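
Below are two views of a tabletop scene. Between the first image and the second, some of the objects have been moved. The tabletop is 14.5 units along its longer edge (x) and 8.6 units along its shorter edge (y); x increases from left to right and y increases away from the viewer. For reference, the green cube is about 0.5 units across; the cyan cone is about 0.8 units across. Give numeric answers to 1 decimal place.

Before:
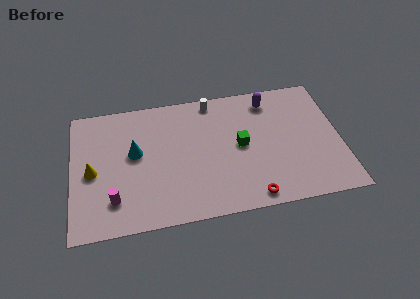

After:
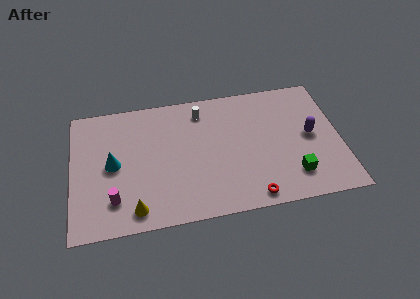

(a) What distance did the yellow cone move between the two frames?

3.6

The yellow cone moved from about (1.1, 4.0) to (3.3, 1.2), a distance of √(2.2² + 2.8²) ≈ 3.6.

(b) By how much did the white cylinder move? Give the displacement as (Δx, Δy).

(-0.6, -0.6)

From the two frames, the white cylinder sits at roughly (7.7, 7.7) before and (7.1, 7.1) after.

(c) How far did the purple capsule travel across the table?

3.5

The purple capsule moved from about (10.8, 7.2) to (12.9, 4.4), a distance of √(2.1² + 2.8²) ≈ 3.5.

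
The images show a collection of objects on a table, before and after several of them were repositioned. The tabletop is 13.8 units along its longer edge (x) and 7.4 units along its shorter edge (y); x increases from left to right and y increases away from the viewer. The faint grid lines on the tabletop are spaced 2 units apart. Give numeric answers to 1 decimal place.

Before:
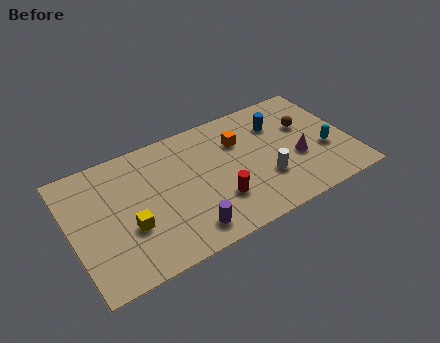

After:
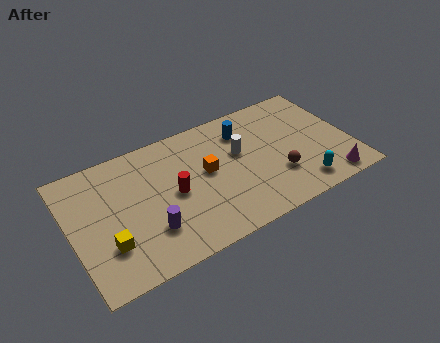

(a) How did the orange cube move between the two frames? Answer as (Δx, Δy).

(-1.8, -1.1)

The orange cube started near (8.5, 5.2) and ended near (6.7, 4.1).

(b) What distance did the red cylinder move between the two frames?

2.4

The red cylinder was near (7.0, 2.2) before and (5.0, 3.6) after, so it travelled √(2.0² + 1.4²) ≈ 2.4 units.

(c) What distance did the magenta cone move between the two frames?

2.4

The magenta cone was near (11.1, 2.9) before and (12.4, 0.9) after, so it travelled √(1.3² + 2.0²) ≈ 2.4 units.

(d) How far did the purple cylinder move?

1.9

The purple cylinder moved from about (5.3, 1.2) to (3.6, 2.1), a distance of √(1.7² + 0.9²) ≈ 1.9.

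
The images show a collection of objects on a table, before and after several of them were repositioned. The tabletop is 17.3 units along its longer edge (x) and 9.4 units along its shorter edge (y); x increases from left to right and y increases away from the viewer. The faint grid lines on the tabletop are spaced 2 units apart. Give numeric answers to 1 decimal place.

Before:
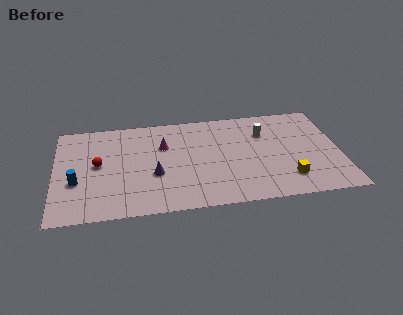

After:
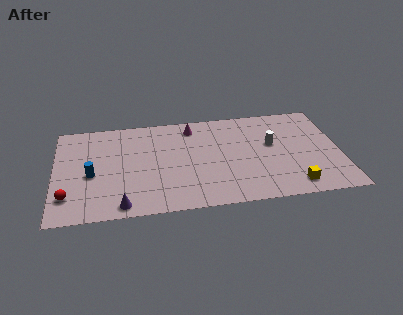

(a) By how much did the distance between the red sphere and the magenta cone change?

+5.3

They were about 4.2 units apart before and 9.5 after — 5.3 units further apart.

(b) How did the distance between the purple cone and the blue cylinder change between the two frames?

-1.1

The distance was about 4.7 in the first image and 3.6 in the second, so they moved 1.1 units closer together.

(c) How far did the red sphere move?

3.3

The red sphere moved from about (2.6, 5.0) to (0.8, 2.2), a distance of √(1.8² + 2.8²) ≈ 3.3.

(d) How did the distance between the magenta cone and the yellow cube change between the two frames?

+0.3

Before: roughly 8.5 units apart; after: 8.8. That's 0.3 units further apart.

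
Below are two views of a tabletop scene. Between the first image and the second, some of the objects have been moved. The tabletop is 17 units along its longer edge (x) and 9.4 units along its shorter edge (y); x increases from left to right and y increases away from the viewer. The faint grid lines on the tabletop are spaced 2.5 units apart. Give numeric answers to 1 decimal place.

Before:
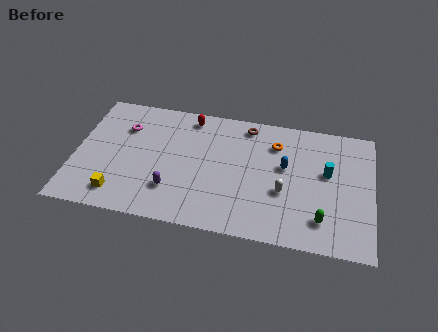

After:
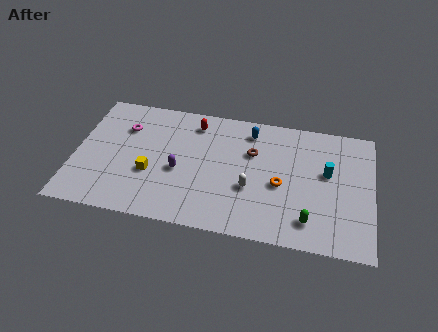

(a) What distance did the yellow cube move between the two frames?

2.5

The yellow cube was near (2.7, 1.6) before and (4.4, 3.5) after, so it travelled √(1.7² + 1.9²) ≈ 2.5 units.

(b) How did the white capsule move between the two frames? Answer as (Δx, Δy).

(-1.9, -0.1)

The white capsule was at about (12.0, 3.6) and moved to about (10.1, 3.5).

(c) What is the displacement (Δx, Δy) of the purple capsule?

(0.3, 1.5)

The purple capsule was at about (5.7, 2.5) and moved to about (6.0, 4.0).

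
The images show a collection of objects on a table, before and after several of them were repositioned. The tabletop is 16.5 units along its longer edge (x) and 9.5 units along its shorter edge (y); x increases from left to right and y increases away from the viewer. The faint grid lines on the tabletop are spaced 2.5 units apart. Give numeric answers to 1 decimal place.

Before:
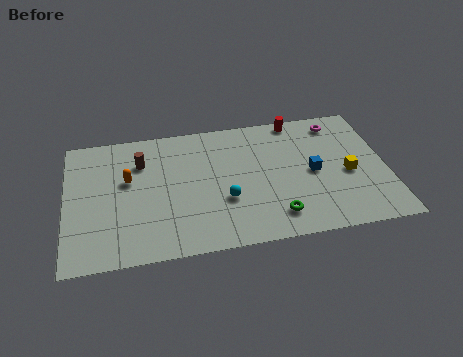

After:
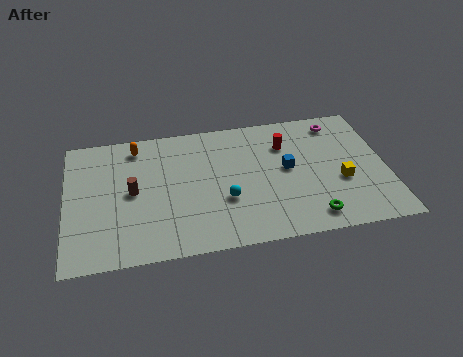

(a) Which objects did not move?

the cyan sphere and the magenta torus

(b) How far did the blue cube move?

1.4

From (12.7, 4.6) to (11.4, 5.1), the blue cube covered √(1.3² + 0.5²) ≈ 1.4 units.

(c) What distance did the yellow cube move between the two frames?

0.6

The yellow cube was near (14.5, 4.2) before and (14.1, 3.7) after, so it travelled √(0.4² + 0.5²) ≈ 0.6 units.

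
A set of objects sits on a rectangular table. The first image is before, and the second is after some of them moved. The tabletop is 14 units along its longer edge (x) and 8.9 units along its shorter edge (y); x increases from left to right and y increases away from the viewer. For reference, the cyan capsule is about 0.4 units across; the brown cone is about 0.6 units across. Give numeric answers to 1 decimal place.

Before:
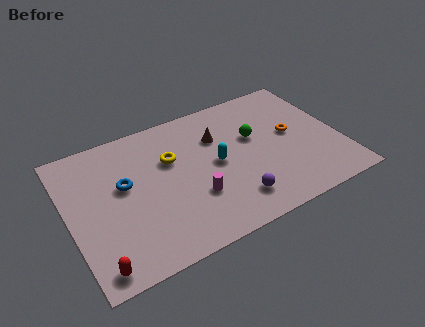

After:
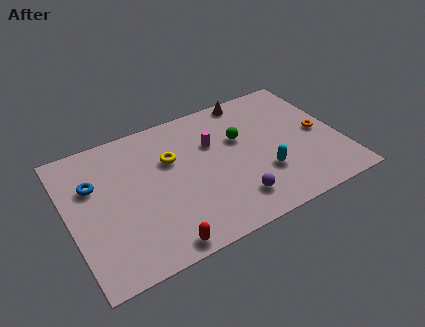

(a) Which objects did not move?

the yellow torus and the purple sphere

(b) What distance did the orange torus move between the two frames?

1.5

The orange torus moved from about (11.6, 4.8) to (13.0, 4.3), a distance of √(1.4² + 0.5²) ≈ 1.5.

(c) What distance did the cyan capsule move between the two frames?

2.8

The cyan capsule moved from about (7.6, 4.5) to (9.8, 2.8), a distance of √(2.2² + 1.7²) ≈ 2.8.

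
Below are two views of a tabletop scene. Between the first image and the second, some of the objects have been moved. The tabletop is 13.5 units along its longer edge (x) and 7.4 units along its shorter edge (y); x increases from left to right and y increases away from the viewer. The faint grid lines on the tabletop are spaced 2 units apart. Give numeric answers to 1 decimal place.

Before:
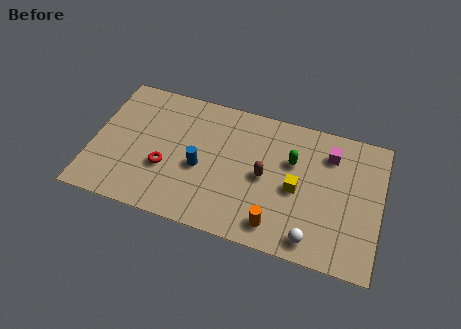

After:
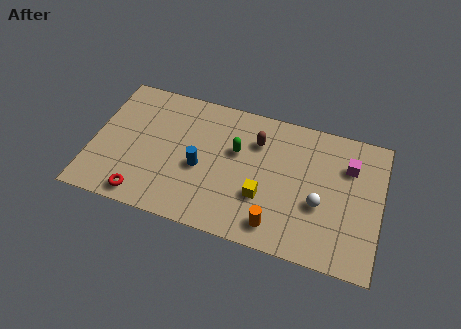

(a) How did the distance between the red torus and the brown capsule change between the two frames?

+2.0

The distance was about 4.7 in the first image and 6.7 in the second, so they moved 2.0 units further apart.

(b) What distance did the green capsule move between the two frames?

2.6

From (9.3, 4.8) to (6.7, 4.6), the green capsule covered √(2.6² + 0.2²) ≈ 2.6 units.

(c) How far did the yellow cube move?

1.7

From (9.6, 3.4) to (8.1, 2.5), the yellow cube covered √(1.5² + 0.9²) ≈ 1.7 units.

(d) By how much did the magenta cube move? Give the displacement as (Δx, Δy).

(0.9, -0.4)

The magenta cube was at about (11.0, 5.7) and moved to about (11.9, 5.3).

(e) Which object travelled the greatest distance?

the green capsule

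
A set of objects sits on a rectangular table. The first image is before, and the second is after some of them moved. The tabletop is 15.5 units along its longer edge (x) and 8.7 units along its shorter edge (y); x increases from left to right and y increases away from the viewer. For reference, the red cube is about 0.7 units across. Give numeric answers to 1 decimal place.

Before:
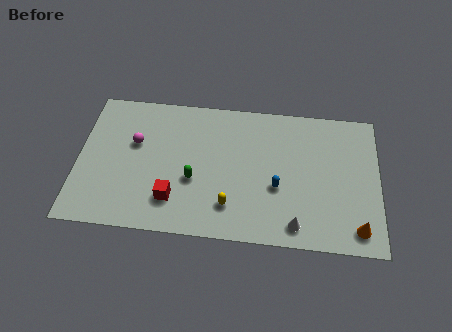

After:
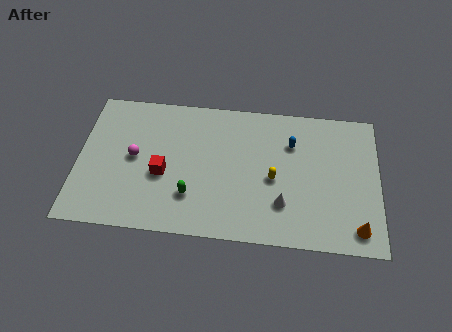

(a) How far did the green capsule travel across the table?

1.0

From (6.0, 3.4) to (5.9, 2.4), the green capsule covered √(0.1² + 1.0²) ≈ 1.0 units.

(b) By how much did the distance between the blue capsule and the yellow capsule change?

-0.3

They were about 2.8 units apart before and 2.5 after — 0.3 units closer together.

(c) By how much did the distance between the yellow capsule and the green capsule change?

+2.1

They were about 2.4 units apart before and 4.5 after — 2.1 units further apart.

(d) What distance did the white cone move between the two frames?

1.4

From (11.3, 1.2) to (10.6, 2.4), the white cone covered √(0.7² + 1.2²) ≈ 1.4 units.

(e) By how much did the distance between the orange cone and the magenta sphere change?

-0.3

The distance was about 12.2 in the first image and 11.9 in the second, so they moved 0.3 units closer together.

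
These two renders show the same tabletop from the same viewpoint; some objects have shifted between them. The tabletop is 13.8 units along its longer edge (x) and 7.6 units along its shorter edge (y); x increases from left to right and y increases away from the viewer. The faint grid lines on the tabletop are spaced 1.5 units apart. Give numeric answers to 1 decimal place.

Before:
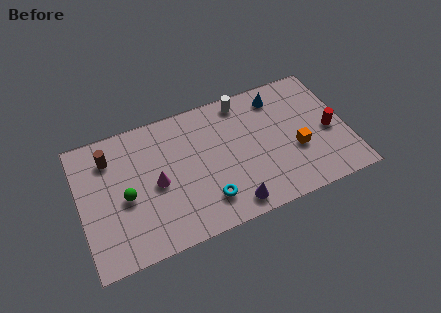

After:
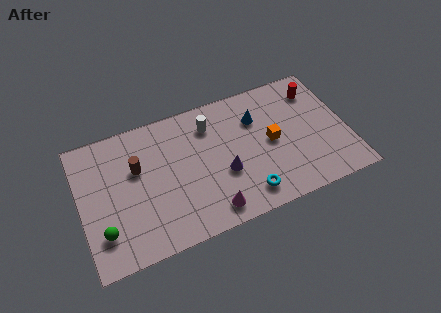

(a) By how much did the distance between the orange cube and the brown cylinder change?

-2.9

The distance was about 9.9 in the first image and 7.0 in the second, so they moved 2.9 units closer together.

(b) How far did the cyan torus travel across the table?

2.0

The cyan torus was near (6.3, 1.7) before and (8.3, 1.3) after, so it travelled √(2.0² + 0.4²) ≈ 2.0 units.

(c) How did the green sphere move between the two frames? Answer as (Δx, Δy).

(-1.3, -1.5)

From the two frames, the green sphere sits at roughly (2.3, 3.4) before and (1.0, 1.9) after.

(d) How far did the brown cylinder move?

1.7

The brown cylinder moved from about (1.7, 5.9) to (3.0, 4.8), a distance of √(1.3² + 1.1²) ≈ 1.7.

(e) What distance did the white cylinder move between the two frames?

2.0

The white cylinder moved from about (8.7, 6.7) to (6.9, 5.9), a distance of √(1.8² + 0.8²) ≈ 2.0.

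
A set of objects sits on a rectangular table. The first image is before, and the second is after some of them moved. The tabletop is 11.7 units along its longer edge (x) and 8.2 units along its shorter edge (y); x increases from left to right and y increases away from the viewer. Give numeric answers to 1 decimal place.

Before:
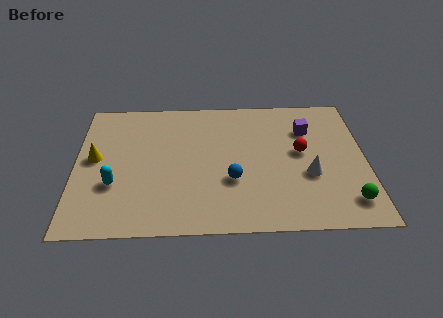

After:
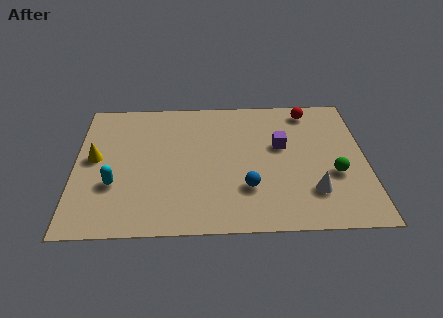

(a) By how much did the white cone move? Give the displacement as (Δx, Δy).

(0.1, -1.0)

From the two frames, the white cone sits at roughly (9.4, 3.1) before and (9.5, 2.1) after.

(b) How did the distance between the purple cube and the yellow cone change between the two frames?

-1.2

They were about 8.7 units apart before and 7.5 after — 1.2 units closer together.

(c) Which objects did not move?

the yellow cone and the cyan capsule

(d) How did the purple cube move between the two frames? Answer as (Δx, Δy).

(-1.1, -1.0)

The purple cube started near (9.4, 5.9) and ended near (8.3, 4.9).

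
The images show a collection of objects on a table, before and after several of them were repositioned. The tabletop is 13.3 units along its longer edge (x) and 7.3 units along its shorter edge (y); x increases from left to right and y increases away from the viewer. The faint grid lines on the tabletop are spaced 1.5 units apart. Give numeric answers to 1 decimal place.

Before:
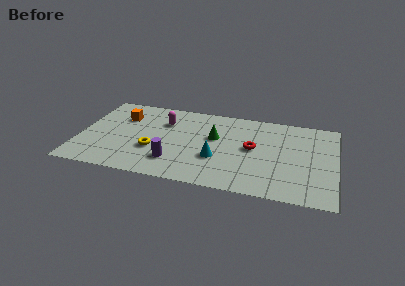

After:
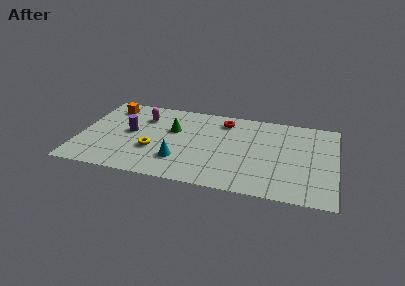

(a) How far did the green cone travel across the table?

2.2

The green cone was near (7.0, 4.4) before and (4.8, 4.6) after, so it travelled √(2.2² + 0.2²) ≈ 2.2 units.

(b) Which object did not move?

the yellow torus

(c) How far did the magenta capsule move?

1.1

The magenta capsule moved from about (4.3, 5.2) to (3.2, 5.4), a distance of √(1.1² + 0.2²) ≈ 1.1.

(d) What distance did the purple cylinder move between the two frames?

3.2

From (5.0, 1.8) to (2.6, 3.9), the purple cylinder covered √(2.4² + 2.1²) ≈ 3.2 units.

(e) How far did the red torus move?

2.6

The red torus moved from about (9.0, 3.9) to (7.4, 6.0), a distance of √(1.6² + 2.1²) ≈ 2.6.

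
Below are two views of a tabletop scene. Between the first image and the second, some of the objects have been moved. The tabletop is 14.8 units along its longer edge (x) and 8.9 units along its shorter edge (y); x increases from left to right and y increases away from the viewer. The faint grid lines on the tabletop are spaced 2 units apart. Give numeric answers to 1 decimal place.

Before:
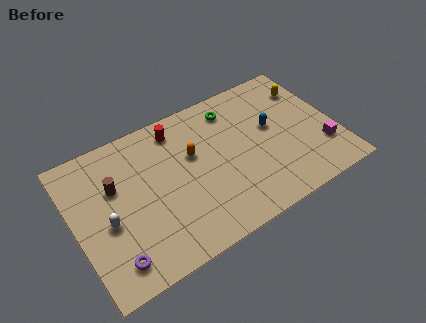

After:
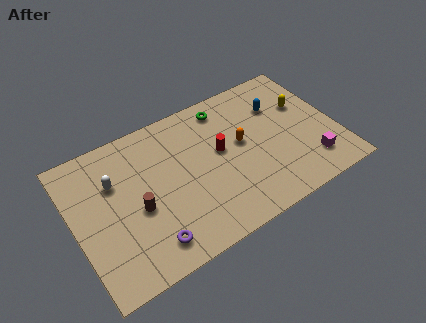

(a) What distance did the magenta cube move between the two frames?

1.0

From (13.8, 2.5) to (13.0, 1.9), the magenta cube covered √(0.8² + 0.6²) ≈ 1.0 units.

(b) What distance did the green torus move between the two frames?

0.5

The green torus was near (9.4, 7.3) before and (9.0, 7.6) after, so it travelled √(0.4² + 0.3²) ≈ 0.5 units.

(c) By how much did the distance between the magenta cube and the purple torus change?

-2.8

Before: roughly 12.1 units apart; after: 9.3. That's 2.8 units closer together.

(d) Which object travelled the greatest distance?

the red cylinder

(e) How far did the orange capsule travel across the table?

2.8

The orange capsule was near (6.8, 5.5) before and (9.5, 4.9) after, so it travelled √(2.7² + 0.6²) ≈ 2.8 units.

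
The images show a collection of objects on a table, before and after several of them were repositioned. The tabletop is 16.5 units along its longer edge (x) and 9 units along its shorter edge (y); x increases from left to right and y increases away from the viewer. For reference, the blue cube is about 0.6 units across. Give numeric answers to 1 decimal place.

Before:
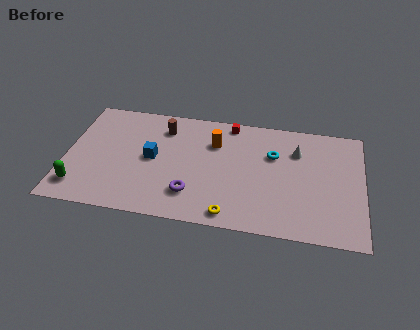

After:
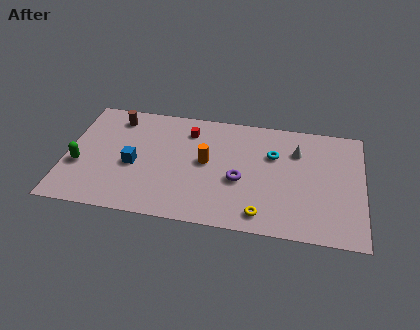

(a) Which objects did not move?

the cyan torus and the white cone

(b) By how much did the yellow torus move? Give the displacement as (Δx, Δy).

(1.7, 0.3)

The yellow torus started near (9.3, 1.0) and ended near (11.0, 1.3).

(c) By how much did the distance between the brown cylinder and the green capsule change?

-2.5

The distance was about 7.0 in the first image and 4.5 in the second, so they moved 2.5 units closer together.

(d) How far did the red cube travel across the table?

2.5

From (9.0, 8.1) to (6.7, 7.1), the red cube covered √(2.3² + 1.0²) ≈ 2.5 units.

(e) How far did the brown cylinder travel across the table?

2.7

From (5.3, 7.1) to (2.6, 7.5), the brown cylinder covered √(2.7² + 0.4²) ≈ 2.7 units.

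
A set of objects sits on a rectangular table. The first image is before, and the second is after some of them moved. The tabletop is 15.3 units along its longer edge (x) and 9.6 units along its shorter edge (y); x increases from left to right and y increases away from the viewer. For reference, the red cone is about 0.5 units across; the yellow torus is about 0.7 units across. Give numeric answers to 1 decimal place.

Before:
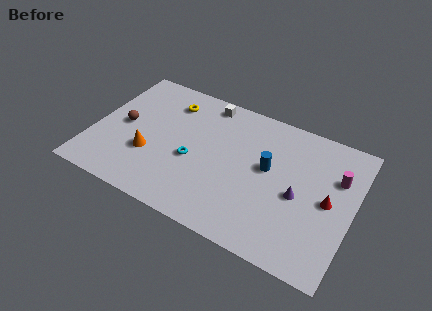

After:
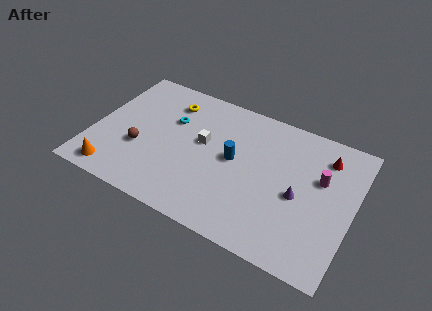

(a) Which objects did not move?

the purple cone and the yellow torus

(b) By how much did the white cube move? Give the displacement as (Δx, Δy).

(0.2, -3.0)

The white cube was at about (6.2, 8.5) and moved to about (6.4, 5.5).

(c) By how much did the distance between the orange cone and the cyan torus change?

+3.2

The distance was about 2.6 in the first image and 5.8 in the second, so they moved 3.2 units further apart.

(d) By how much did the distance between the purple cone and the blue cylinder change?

+1.8

They were about 2.2 units apart before and 4.0 after — 1.8 units further apart.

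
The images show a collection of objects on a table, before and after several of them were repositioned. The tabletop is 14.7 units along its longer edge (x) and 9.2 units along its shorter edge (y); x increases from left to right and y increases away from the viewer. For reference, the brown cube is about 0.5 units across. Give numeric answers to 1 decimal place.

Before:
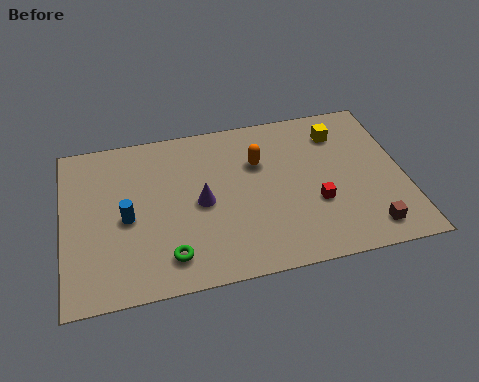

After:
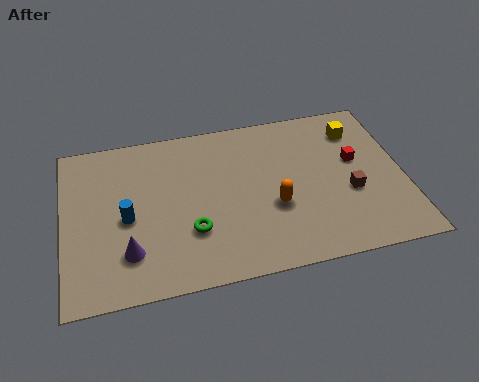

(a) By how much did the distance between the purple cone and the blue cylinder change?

-1.3

Before: roughly 3.2 units apart; after: 1.9. That's 1.3 units closer together.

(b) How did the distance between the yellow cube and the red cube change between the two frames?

-2.3

Before: roughly 4.1 units apart; after: 1.8. That's 2.3 units closer together.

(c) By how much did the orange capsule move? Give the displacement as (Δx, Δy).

(0.5, -2.7)

The orange capsule was at about (8.5, 6.2) and moved to about (9.0, 3.5).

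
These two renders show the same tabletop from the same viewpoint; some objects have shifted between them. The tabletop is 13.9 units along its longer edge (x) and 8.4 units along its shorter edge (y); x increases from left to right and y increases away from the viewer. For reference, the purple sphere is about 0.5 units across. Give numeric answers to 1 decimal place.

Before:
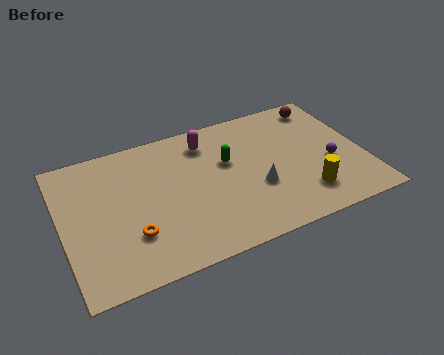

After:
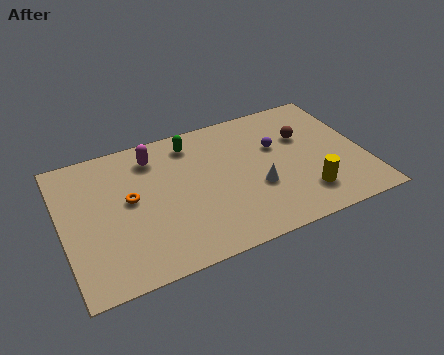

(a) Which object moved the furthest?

the purple sphere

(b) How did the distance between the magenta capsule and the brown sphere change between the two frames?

+1.4

They were about 5.6 units apart before and 7.0 after — 1.4 units further apart.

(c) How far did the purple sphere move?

3.0

From (12.3, 3.4) to (10.0, 5.3), the purple sphere covered √(2.3² + 1.9²) ≈ 3.0 units.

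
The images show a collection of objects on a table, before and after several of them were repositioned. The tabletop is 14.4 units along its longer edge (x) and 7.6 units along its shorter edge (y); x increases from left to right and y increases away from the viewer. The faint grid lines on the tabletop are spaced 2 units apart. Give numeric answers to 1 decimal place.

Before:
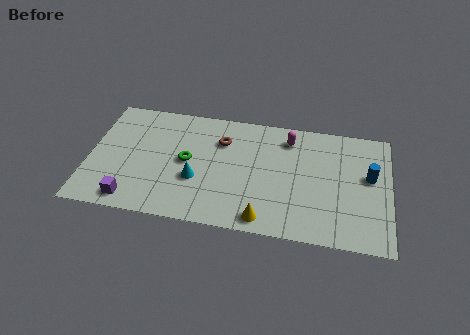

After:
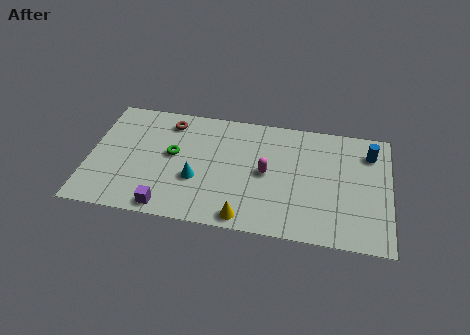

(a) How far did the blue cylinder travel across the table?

1.5

The blue cylinder was near (13.4, 4.4) before and (13.4, 5.9) after, so it travelled √(0.0² + 1.5²) ≈ 1.5 units.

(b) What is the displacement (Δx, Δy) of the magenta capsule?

(-1.0, -2.4)

From the two frames, the magenta capsule sits at roughly (9.5, 6.2) before and (8.5, 3.8) after.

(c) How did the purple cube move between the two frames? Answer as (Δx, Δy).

(1.7, -0.2)

The purple cube was at about (2.2, 1.0) and moved to about (3.9, 0.8).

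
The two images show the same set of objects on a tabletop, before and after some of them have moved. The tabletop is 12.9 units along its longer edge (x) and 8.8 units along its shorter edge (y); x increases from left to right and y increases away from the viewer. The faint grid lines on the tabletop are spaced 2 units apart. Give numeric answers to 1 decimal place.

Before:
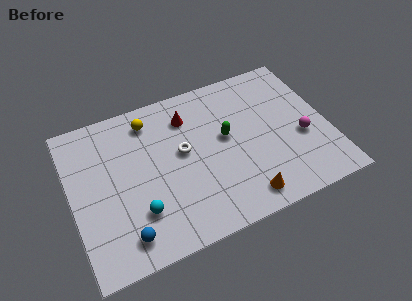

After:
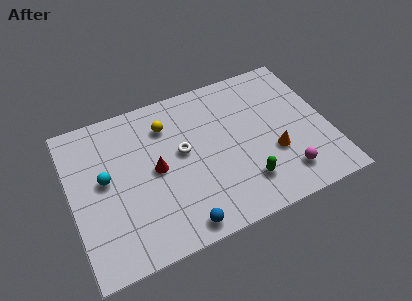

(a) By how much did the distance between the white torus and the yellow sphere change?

-0.9

They were about 2.8 units apart before and 1.9 after — 0.9 units closer together.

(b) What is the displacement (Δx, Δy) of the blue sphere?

(2.7, -0.5)

The blue sphere started near (2.3, 1.4) and ended near (5.0, 0.9).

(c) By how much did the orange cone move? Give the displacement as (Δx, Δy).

(1.8, 1.9)

From the two frames, the orange cone sits at roughly (8.2, 1.2) before and (10.0, 3.1) after.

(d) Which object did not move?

the white torus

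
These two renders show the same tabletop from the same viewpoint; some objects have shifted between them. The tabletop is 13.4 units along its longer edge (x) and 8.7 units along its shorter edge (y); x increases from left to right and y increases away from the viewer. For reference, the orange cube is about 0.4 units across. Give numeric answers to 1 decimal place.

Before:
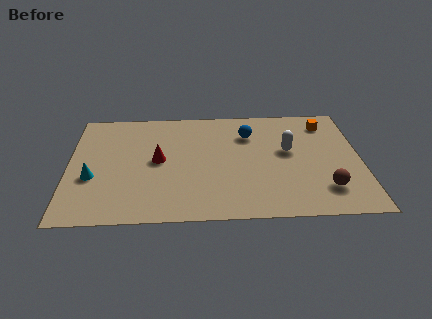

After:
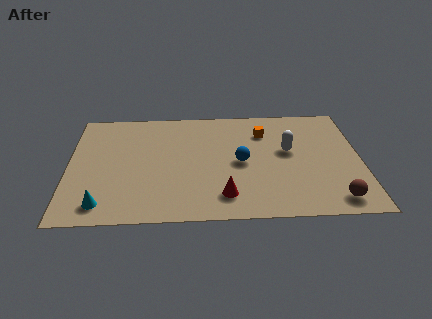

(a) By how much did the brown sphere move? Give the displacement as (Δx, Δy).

(0.4, -0.8)

The brown sphere was at about (11.7, 2.0) and moved to about (12.1, 1.2).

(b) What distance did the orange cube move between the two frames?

3.0

From (11.9, 7.1) to (9.0, 6.5), the orange cube covered √(2.9² + 0.6²) ≈ 3.0 units.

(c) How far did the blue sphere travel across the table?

2.2

The blue sphere moved from about (8.3, 6.4) to (7.9, 4.2), a distance of √(0.4² + 2.2²) ≈ 2.2.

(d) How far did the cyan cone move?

2.1

The cyan cone moved from about (1.1, 3.3) to (1.6, 1.3), a distance of √(0.5² + 2.0²) ≈ 2.1.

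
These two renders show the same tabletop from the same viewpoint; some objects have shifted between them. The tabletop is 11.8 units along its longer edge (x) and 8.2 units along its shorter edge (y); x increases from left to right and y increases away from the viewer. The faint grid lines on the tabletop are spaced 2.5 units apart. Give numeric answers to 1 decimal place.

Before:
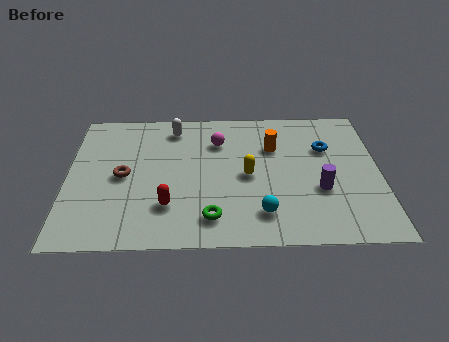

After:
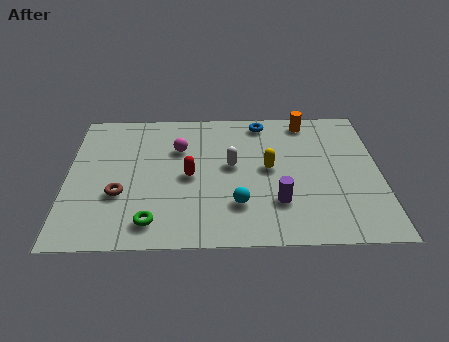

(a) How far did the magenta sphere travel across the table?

1.6

The magenta sphere moved from about (5.7, 6.0) to (4.2, 5.6), a distance of √(1.5² + 0.4²) ≈ 1.6.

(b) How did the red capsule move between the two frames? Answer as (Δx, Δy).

(0.8, 1.7)

The red capsule started near (3.8, 2.2) and ended near (4.6, 3.9).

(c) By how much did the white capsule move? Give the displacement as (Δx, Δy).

(2.2, -2.4)

The white capsule was at about (4.0, 6.9) and moved to about (6.2, 4.5).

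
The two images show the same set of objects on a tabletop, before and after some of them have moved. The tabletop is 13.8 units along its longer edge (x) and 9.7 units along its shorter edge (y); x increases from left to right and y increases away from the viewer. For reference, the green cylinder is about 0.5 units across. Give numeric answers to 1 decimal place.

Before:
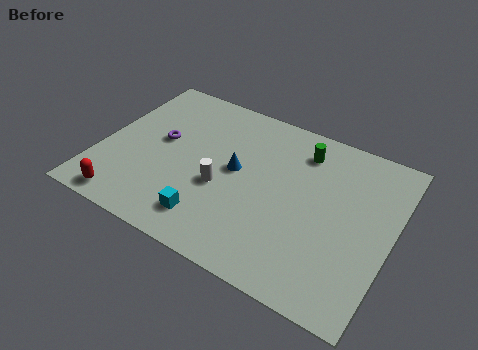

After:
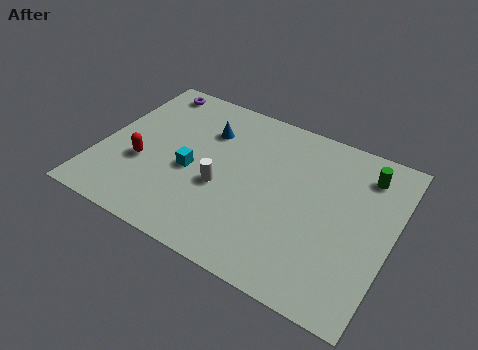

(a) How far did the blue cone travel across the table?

2.5

The blue cone moved from about (6.4, 5.2) to (4.7, 7.0), a distance of √(1.7² + 1.8²) ≈ 2.5.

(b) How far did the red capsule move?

2.6

The red capsule was near (1.8, 1.0) before and (2.1, 3.6) after, so it travelled √(0.3² + 2.6²) ≈ 2.6 units.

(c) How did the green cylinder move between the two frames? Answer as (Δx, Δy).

(3.0, 0.0)

The green cylinder started near (9.2, 7.8) and ended near (12.2, 7.8).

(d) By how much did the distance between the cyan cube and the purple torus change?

+0.5

The distance was about 4.7 in the first image and 5.2 in the second, so they moved 0.5 units further apart.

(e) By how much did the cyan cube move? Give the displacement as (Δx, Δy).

(-1.3, 2.4)

From the two frames, the cyan cube sits at roughly (5.7, 1.8) before and (4.4, 4.2) after.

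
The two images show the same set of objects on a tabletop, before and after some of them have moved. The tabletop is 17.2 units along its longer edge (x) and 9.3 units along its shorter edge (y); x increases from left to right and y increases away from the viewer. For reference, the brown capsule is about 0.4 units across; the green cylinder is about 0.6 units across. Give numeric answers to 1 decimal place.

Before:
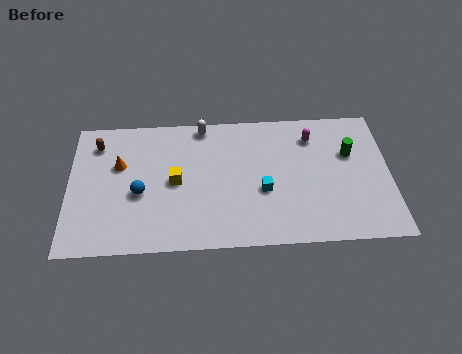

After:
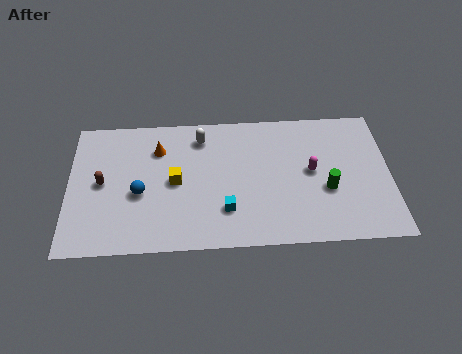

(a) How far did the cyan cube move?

2.3

From (10.4, 3.7) to (8.4, 2.5), the cyan cube covered √(2.0² + 1.2²) ≈ 2.3 units.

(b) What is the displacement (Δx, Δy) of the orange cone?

(2.1, 1.0)

The orange cone started near (2.7, 5.9) and ended near (4.8, 6.9).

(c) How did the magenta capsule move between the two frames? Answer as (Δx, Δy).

(-0.1, -2.4)

From the two frames, the magenta capsule sits at roughly (13.1, 7.3) before and (13.0, 4.9) after.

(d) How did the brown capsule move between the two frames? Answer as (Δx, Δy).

(0.3, -2.7)

The brown capsule was at about (1.5, 7.4) and moved to about (1.8, 4.7).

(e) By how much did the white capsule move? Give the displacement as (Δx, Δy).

(-0.1, -0.8)

The white capsule was at about (7.2, 8.4) and moved to about (7.1, 7.6).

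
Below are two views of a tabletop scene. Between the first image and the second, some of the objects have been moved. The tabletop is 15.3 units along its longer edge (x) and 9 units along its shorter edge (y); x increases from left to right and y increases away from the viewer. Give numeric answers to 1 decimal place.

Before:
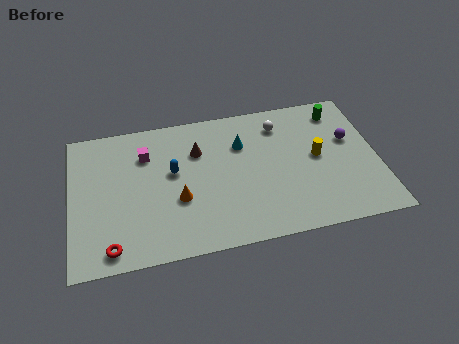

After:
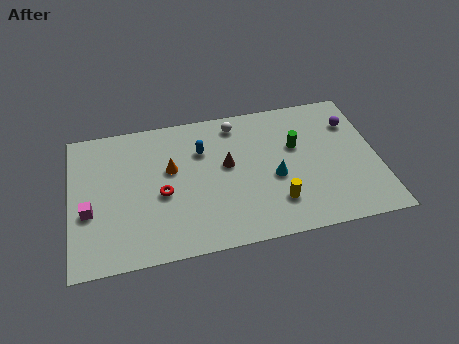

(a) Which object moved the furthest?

the magenta cube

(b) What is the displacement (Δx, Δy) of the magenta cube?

(-2.9, -3.1)

The magenta cube was at about (3.8, 6.6) and moved to about (0.9, 3.5).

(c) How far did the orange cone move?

2.0

From (5.3, 3.4) to (5.0, 5.4), the orange cone covered √(0.3² + 2.0²) ≈ 2.0 units.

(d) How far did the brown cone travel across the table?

1.8

The brown cone was near (6.4, 6.3) before and (7.8, 5.1) after, so it travelled √(1.4² + 1.2²) ≈ 1.8 units.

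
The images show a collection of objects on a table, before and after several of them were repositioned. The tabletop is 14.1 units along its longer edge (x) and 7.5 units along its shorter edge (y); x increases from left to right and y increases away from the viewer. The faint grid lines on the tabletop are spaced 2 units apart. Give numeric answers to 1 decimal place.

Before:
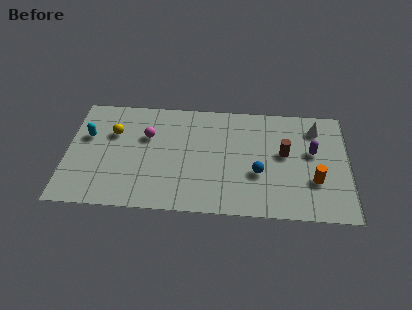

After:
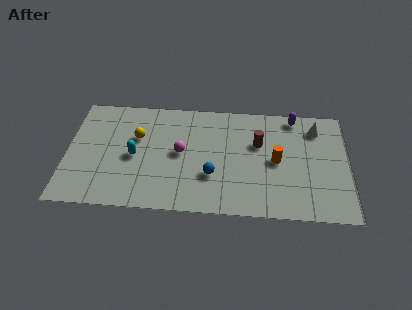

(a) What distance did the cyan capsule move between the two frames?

2.7

The cyan capsule was near (1.0, 4.7) before and (3.4, 3.5) after, so it travelled √(2.4² + 1.2²) ≈ 2.7 units.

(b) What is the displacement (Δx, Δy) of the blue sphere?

(-2.3, -0.3)

The blue sphere started near (9.6, 2.8) and ended near (7.3, 2.5).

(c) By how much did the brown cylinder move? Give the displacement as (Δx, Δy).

(-1.3, 0.6)

The brown cylinder was at about (10.9, 4.2) and moved to about (9.6, 4.8).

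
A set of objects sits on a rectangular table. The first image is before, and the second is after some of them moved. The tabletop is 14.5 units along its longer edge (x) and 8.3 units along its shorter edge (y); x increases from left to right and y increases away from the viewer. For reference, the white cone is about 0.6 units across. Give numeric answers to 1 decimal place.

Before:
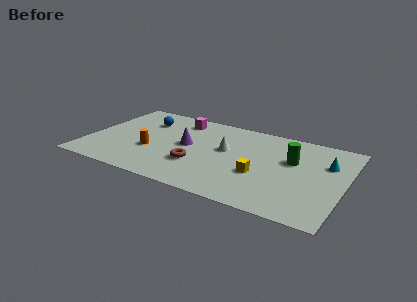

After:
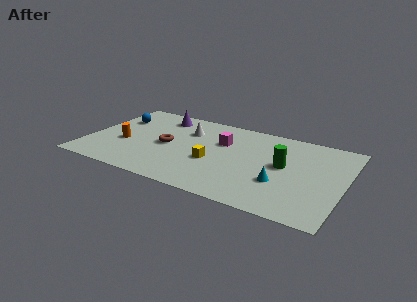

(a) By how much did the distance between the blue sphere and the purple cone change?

-0.6

Before: roughly 3.2 units apart; after: 2.6. That's 0.6 units closer together.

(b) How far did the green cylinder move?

0.8

The green cylinder moved from about (11.5, 5.2) to (11.1, 4.5), a distance of √(0.4² + 0.7²) ≈ 0.8.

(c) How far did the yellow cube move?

2.7

The yellow cube was near (9.9, 3.1) before and (7.2, 3.3) after, so it travelled √(2.7² + 0.2²) ≈ 2.7 units.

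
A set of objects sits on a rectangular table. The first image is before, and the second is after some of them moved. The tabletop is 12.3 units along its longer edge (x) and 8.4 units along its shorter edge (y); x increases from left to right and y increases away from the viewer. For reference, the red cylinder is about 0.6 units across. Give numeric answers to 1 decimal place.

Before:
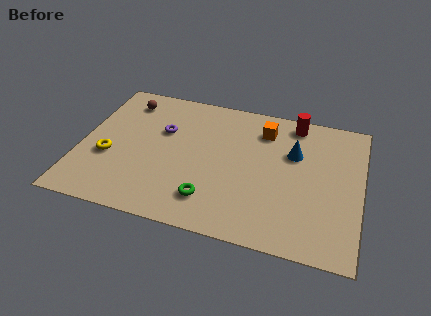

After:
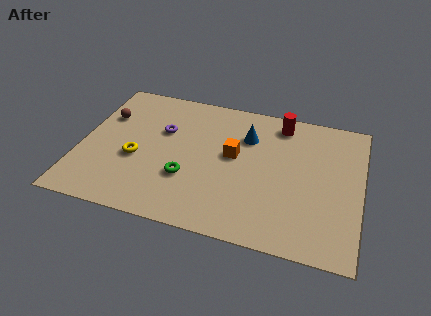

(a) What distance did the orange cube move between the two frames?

2.2

The orange cube moved from about (7.9, 6.6) to (6.7, 4.7), a distance of √(1.2² + 1.9²) ≈ 2.2.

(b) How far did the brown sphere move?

1.4

From (1.7, 6.9) to (0.9, 5.7), the brown sphere covered √(0.8² + 1.2²) ≈ 1.4 units.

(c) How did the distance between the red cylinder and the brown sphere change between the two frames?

+0.3

Before: roughly 7.5 units apart; after: 7.8. That's 0.3 units further apart.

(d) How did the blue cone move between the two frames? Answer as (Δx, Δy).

(-2.1, 0.5)

The blue cone started near (9.3, 5.5) and ended near (7.2, 6.0).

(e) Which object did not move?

the purple torus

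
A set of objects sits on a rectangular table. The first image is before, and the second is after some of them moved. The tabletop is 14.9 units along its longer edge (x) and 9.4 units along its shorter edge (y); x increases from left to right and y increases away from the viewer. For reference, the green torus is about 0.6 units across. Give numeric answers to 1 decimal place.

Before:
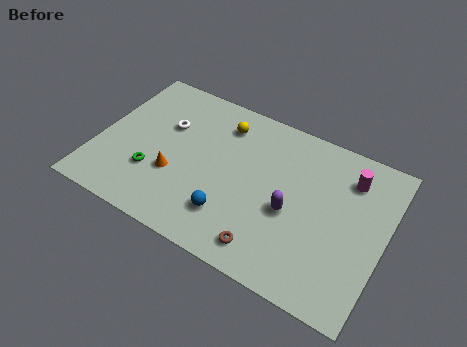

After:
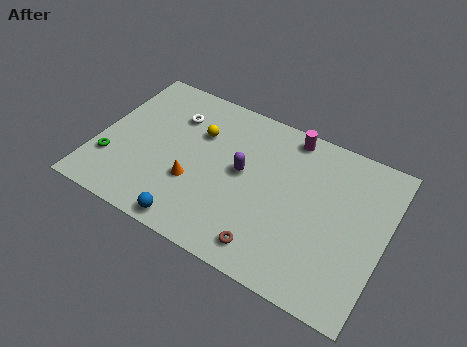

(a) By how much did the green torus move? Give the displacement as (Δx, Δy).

(-2.2, -0.2)

The green torus was at about (3.1, 2.9) and moved to about (0.9, 2.7).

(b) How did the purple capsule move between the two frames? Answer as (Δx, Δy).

(-2.7, 1.1)

The purple capsule started near (10.2, 4.0) and ended near (7.5, 5.1).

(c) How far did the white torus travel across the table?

0.9

The white torus moved from about (3.3, 6.1) to (3.6, 6.9), a distance of √(0.3² + 0.8²) ≈ 0.9.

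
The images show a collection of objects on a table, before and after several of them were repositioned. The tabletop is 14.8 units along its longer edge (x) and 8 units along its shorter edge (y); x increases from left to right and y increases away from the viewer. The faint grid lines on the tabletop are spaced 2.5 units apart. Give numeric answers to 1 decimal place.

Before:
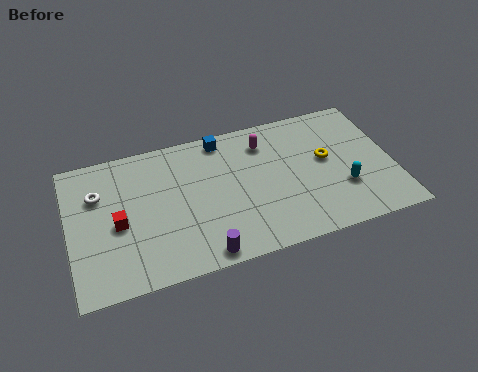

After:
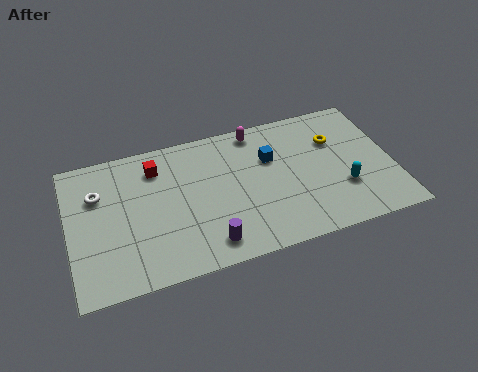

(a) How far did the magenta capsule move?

0.9

From (9.1, 6.3) to (8.8, 7.1), the magenta capsule covered √(0.3² + 0.8²) ≈ 0.9 units.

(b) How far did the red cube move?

3.3

The red cube was near (2.2, 3.6) before and (4.1, 6.3) after, so it travelled √(1.9² + 2.7²) ≈ 3.3 units.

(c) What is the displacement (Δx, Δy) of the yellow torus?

(0.5, 1.0)

The yellow torus started near (11.8, 4.5) and ended near (12.3, 5.5).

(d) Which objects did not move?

the cyan capsule and the white torus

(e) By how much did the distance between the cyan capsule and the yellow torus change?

+0.9

They were about 2.0 units apart before and 2.9 after — 0.9 units further apart.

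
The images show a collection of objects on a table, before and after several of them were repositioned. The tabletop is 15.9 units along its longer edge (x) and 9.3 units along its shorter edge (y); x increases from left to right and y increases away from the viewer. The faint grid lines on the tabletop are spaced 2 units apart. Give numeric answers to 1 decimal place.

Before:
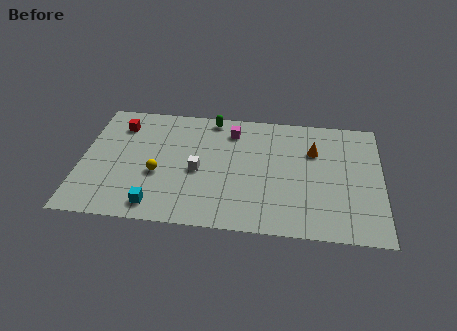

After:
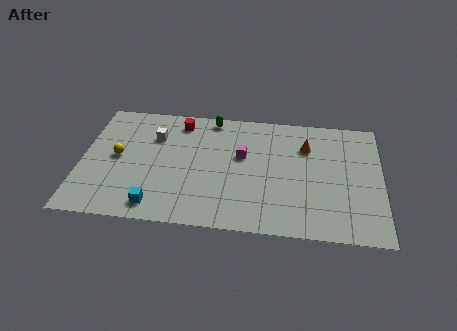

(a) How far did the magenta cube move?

2.0

From (7.9, 7.5) to (8.5, 5.6), the magenta cube covered √(0.6² + 1.9²) ≈ 2.0 units.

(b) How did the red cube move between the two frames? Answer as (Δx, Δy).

(3.2, 0.6)

From the two frames, the red cube sits at roughly (1.9, 7.3) before and (5.1, 7.9) after.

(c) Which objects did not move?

the green capsule and the cyan cube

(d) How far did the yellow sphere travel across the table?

2.5

The yellow sphere moved from about (4.1, 3.7) to (1.9, 4.8), a distance of √(2.2² + 1.1²) ≈ 2.5.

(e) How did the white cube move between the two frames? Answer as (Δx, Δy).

(-2.4, 2.4)

The white cube started near (6.2, 4.2) and ended near (3.8, 6.6).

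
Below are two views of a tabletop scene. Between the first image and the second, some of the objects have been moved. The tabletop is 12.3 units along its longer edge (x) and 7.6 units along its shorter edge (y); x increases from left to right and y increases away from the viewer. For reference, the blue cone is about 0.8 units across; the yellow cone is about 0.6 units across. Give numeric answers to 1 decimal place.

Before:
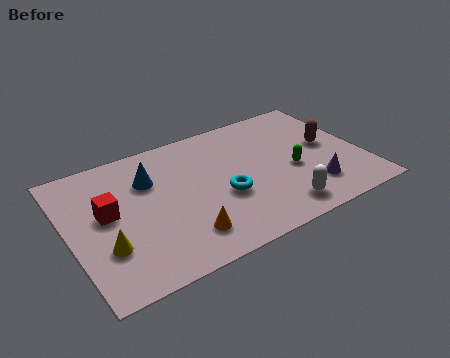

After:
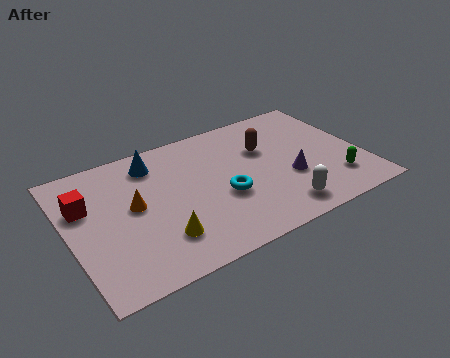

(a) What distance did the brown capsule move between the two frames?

2.8

The brown capsule was near (11.0, 4.1) before and (8.4, 5.0) after, so it travelled √(2.6² + 0.9²) ≈ 2.8 units.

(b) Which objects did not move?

the white capsule and the cyan torus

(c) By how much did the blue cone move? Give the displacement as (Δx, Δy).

(0.3, 0.9)

From the two frames, the blue cone sits at roughly (3.5, 5.3) before and (3.8, 6.2) after.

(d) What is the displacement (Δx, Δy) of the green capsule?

(1.6, -1.4)

From the two frames, the green capsule sits at roughly (9.3, 3.2) before and (10.9, 1.8) after.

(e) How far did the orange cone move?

3.0

The orange cone was near (4.4, 1.6) before and (2.7, 4.1) after, so it travelled √(1.7² + 2.5²) ≈ 3.0 units.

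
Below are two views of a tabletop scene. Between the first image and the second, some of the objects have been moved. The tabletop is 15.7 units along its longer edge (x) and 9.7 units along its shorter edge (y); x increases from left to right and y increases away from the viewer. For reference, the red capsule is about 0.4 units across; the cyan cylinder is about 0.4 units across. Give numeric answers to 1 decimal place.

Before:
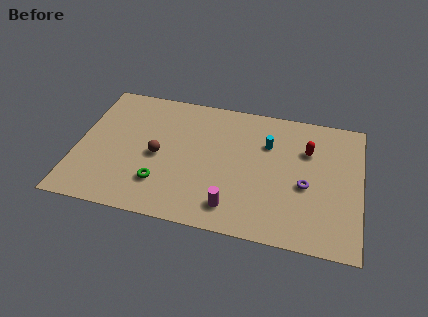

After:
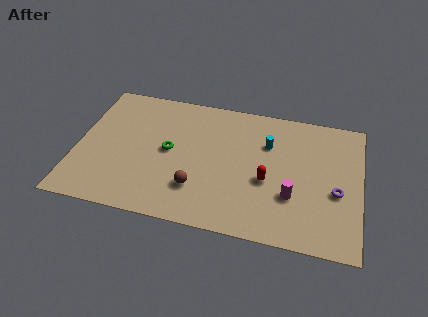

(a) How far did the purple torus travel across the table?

1.7

The purple torus moved from about (12.7, 4.1) to (14.4, 4.0), a distance of √(1.7² + 0.1²) ≈ 1.7.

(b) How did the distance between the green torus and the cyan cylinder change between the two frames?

-1.4

Before: roughly 7.1 units apart; after: 5.7. That's 1.4 units closer together.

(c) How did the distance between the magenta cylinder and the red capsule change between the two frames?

-4.7

They were about 6.3 units apart before and 1.6 after — 4.7 units closer together.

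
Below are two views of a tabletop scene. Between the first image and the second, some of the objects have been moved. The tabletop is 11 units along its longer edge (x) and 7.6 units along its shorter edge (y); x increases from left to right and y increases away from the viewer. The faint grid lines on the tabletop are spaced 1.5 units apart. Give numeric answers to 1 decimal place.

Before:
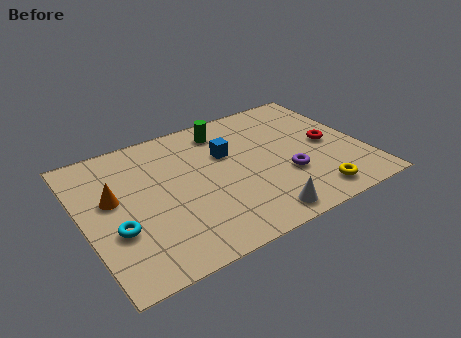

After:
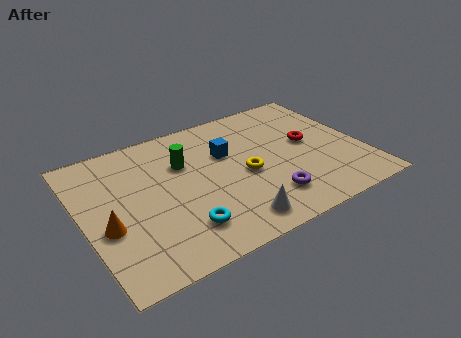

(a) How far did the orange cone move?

1.5

The orange cone moved from about (1.2, 4.4) to (0.8, 3.0), a distance of √(0.4² + 1.4²) ≈ 1.5.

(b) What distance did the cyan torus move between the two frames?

2.6

The cyan torus moved from about (1.1, 2.7) to (3.5, 1.7), a distance of √(2.4² + 1.0²) ≈ 2.6.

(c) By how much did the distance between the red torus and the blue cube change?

-0.8

They were about 4.1 units apart before and 3.3 after — 0.8 units closer together.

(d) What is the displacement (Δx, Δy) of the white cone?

(-1.0, 0.2)

The white cone was at about (6.4, 0.9) and moved to about (5.4, 1.1).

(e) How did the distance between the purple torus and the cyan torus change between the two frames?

-3.3

Before: roughly 6.7 units apart; after: 3.4. That's 3.3 units closer together.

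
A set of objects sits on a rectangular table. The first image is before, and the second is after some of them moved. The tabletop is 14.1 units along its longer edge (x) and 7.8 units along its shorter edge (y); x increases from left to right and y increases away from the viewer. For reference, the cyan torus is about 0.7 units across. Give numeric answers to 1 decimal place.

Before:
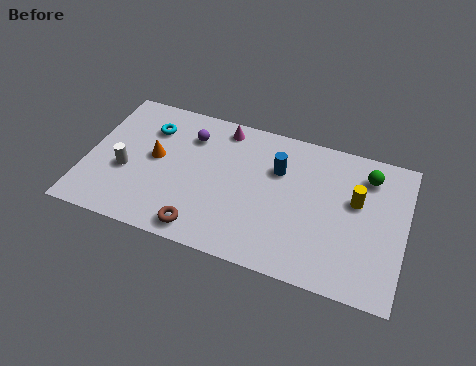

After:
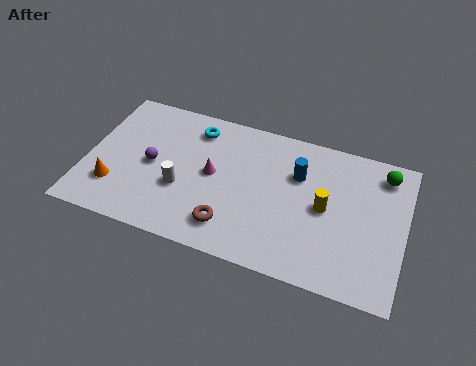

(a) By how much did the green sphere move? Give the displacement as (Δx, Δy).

(0.7, 0.3)

The green sphere started near (12.3, 6.2) and ended near (13.0, 6.5).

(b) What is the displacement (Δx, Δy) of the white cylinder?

(2.5, -0.2)

From the two frames, the white cylinder sits at roughly (1.8, 3.1) before and (4.3, 2.9) after.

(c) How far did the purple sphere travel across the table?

2.6

From (4.4, 5.9) to (2.9, 3.8), the purple sphere covered √(1.5² + 2.1²) ≈ 2.6 units.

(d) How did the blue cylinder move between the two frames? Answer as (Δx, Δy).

(0.9, 0.0)

From the two frames, the blue cylinder sits at roughly (8.4, 5.3) before and (9.3, 5.3) after.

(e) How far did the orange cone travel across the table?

2.6

The orange cone was near (3.0, 4.2) before and (1.4, 2.1) after, so it travelled √(1.6² + 2.1²) ≈ 2.6 units.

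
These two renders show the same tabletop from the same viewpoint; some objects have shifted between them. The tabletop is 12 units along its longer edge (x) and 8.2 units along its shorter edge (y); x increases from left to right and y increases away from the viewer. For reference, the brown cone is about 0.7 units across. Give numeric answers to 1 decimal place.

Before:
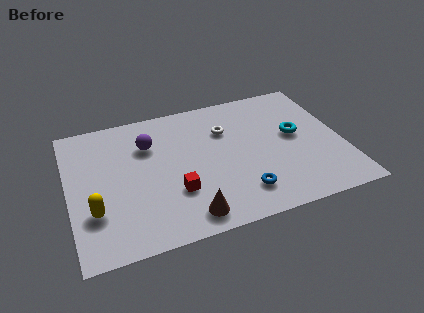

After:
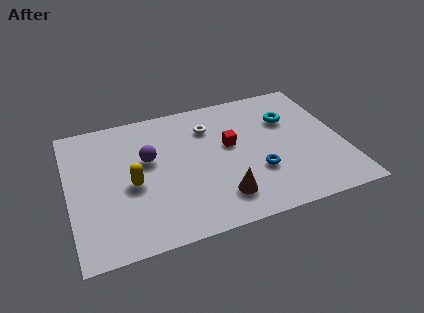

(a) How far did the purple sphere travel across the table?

0.9

The purple sphere moved from about (3.6, 5.8) to (3.5, 4.9), a distance of √(0.1² + 0.9²) ≈ 0.9.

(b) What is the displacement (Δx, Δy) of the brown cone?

(1.5, 0.6)

The brown cone was at about (4.9, 1.1) and moved to about (6.4, 1.7).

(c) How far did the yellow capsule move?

2.0

The yellow capsule was near (1.0, 2.5) before and (2.7, 3.6) after, so it travelled √(1.7² + 1.1²) ≈ 2.0 units.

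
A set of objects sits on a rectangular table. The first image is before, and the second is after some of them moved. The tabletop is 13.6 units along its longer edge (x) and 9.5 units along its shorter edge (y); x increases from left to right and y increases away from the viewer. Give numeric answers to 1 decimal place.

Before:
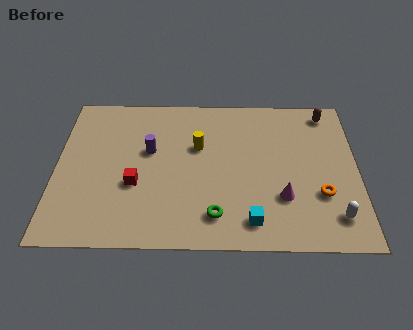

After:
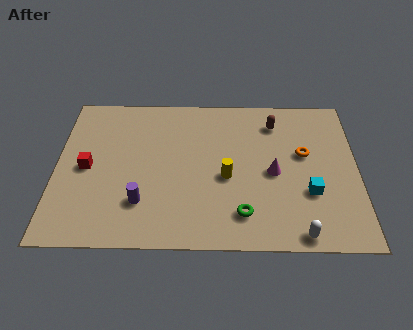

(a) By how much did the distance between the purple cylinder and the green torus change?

-0.4

Before: roughly 4.9 units apart; after: 4.5. That's 0.4 units closer together.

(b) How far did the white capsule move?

1.9

The white capsule moved from about (12.5, 1.8) to (10.9, 0.8), a distance of √(1.6² + 1.0²) ≈ 1.9.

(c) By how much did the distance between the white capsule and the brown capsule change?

+0.4

They were about 6.5 units apart before and 6.9 after — 0.4 units further apart.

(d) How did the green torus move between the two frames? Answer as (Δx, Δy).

(1.2, 0.1)

From the two frames, the green torus sits at roughly (7.2, 1.8) before and (8.4, 1.9) after.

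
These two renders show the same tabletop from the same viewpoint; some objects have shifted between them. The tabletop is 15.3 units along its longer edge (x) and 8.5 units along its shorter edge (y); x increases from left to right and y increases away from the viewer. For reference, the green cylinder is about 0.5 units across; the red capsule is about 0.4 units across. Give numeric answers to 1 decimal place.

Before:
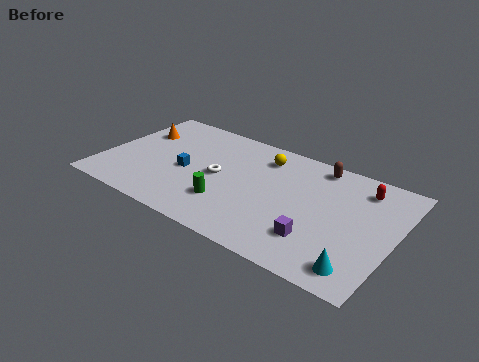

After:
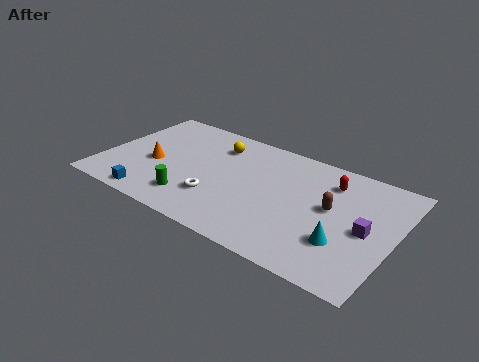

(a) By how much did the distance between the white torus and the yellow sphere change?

+0.9

The distance was about 3.3 in the first image and 4.2 in the second, so they moved 0.9 units further apart.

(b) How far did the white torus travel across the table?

1.7

From (6.1, 4.2) to (6.3, 2.5), the white torus covered √(0.2² + 1.7²) ≈ 1.7 units.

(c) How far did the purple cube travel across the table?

2.9

The purple cube was near (11.6, 2.2) before and (13.9, 4.0) after, so it travelled √(2.3² + 1.8²) ≈ 2.9 units.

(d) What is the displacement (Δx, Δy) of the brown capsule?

(1.1, -2.8)

The brown capsule started near (10.9, 7.5) and ended near (12.0, 4.7).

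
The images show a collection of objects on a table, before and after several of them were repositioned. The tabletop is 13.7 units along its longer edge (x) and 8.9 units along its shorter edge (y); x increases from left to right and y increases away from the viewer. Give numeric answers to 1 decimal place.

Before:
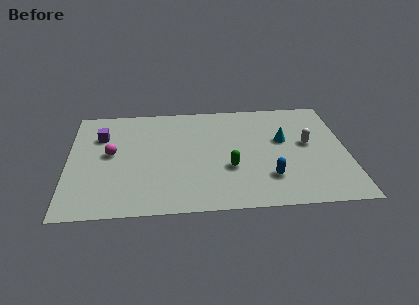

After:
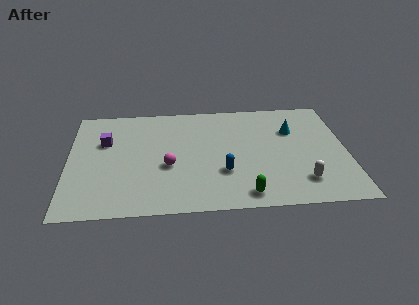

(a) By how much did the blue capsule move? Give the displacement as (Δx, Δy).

(-2.2, 0.6)

The blue capsule was at about (9.8, 2.3) and moved to about (7.6, 2.9).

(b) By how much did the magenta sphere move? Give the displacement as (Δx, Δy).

(2.8, -1.2)

From the two frames, the magenta sphere sits at roughly (2.1, 4.8) before and (4.9, 3.6) after.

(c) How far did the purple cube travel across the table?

0.5

From (1.6, 6.3) to (1.8, 5.8), the purple cube covered √(0.2² + 0.5²) ≈ 0.5 units.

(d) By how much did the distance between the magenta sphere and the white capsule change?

-3.0

They were about 9.7 units apart before and 6.7 after — 3.0 units closer together.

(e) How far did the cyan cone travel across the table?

0.9

The cyan cone was near (10.6, 5.3) before and (11.1, 6.1) after, so it travelled √(0.5² + 0.8²) ≈ 0.9 units.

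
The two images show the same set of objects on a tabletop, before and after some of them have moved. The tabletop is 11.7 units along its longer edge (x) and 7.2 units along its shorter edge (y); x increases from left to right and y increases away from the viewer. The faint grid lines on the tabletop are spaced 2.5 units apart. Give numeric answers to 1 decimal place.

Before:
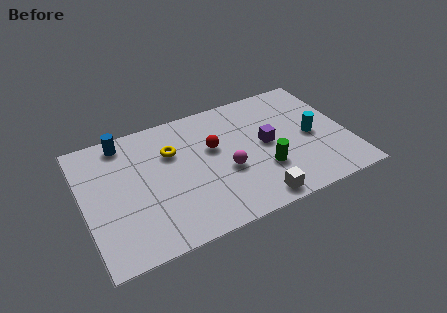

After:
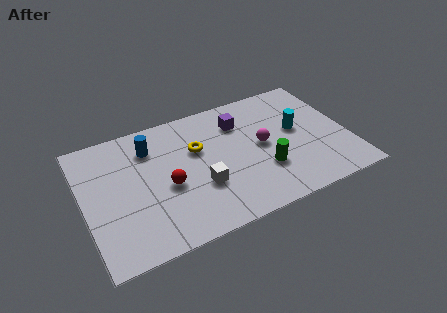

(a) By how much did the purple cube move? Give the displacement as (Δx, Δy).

(-1.0, 1.7)

The purple cube started near (8.1, 3.7) and ended near (7.1, 5.4).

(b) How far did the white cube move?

2.8

The white cube moved from about (7.2, 0.8) to (5.0, 2.5), a distance of √(2.2² + 1.7²) ≈ 2.8.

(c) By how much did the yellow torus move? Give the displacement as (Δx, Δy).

(1.1, -0.3)

The yellow torus started near (4.0, 4.9) and ended near (5.1, 4.6).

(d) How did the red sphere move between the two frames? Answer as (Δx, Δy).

(-2.2, -1.3)

The red sphere started near (5.8, 4.4) and ended near (3.6, 3.1).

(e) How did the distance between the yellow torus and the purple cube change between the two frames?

-2.1

They were about 4.3 units apart before and 2.2 after — 2.1 units closer together.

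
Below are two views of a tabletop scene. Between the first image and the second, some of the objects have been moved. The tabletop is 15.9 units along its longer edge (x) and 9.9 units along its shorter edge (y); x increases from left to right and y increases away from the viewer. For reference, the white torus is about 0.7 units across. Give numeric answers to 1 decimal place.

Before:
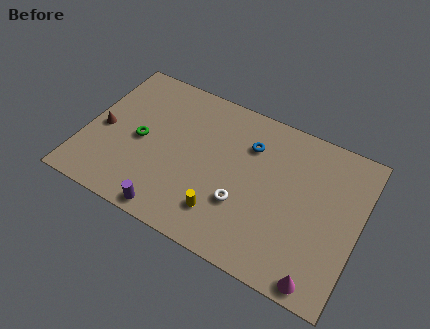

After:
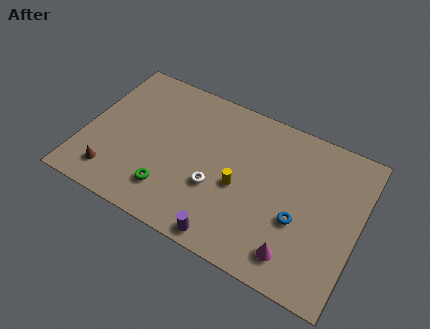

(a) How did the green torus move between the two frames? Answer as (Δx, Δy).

(2.1, -2.5)

The green torus was at about (3.2, 4.7) and moved to about (5.3, 2.2).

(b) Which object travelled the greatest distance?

the blue torus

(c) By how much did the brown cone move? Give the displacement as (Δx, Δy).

(1.0, -2.7)

From the two frames, the brown cone sits at roughly (1.0, 4.5) before and (2.0, 1.8) after.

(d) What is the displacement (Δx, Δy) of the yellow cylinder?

(0.7, 2.1)

From the two frames, the yellow cylinder sits at roughly (8.4, 2.2) before and (9.1, 4.3) after.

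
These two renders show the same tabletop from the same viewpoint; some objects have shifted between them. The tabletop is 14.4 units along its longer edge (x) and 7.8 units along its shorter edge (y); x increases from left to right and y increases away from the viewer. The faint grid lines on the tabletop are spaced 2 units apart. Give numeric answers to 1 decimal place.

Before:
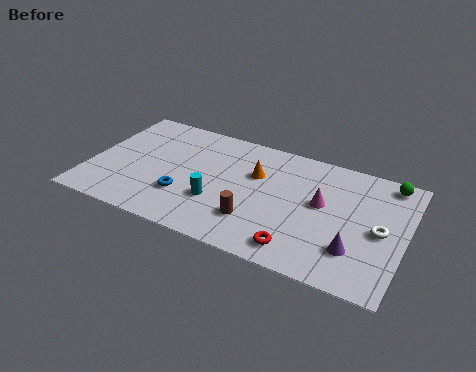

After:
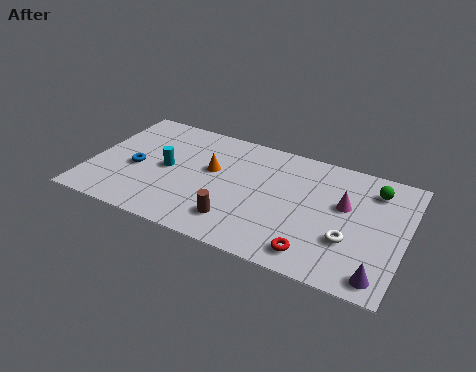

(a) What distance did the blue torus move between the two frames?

2.6

The blue torus was near (4.5, 2.4) before and (2.1, 3.4) after, so it travelled √(2.4² + 1.0²) ≈ 2.6 units.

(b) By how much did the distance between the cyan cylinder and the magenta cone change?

+3.2

The distance was about 4.9 in the first image and 8.1 in the second, so they moved 3.2 units further apart.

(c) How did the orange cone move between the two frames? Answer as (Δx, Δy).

(-2.0, -0.5)

The orange cone started near (7.5, 5.1) and ended near (5.5, 4.6).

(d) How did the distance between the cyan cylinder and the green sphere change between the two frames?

+1.0

The distance was about 8.6 in the first image and 9.6 in the second, so they moved 1.0 units further apart.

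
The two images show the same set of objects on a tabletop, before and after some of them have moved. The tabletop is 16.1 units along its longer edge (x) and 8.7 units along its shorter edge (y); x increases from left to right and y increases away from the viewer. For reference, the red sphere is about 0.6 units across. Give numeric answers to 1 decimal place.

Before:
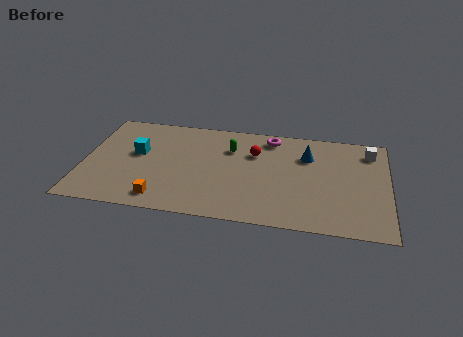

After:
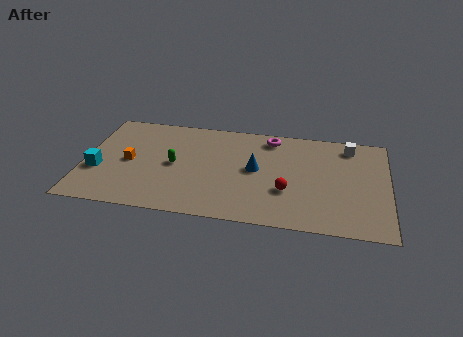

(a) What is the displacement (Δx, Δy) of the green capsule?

(-2.9, -1.9)

The green capsule started near (7.7, 6.2) and ended near (4.8, 4.3).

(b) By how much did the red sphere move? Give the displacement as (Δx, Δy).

(1.8, -3.0)

From the two frames, the red sphere sits at roughly (9.0, 6.0) before and (10.8, 3.0) after.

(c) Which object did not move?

the magenta torus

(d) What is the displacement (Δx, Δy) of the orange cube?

(-1.9, 2.9)

From the two frames, the orange cube sits at roughly (4.3, 1.3) before and (2.4, 4.2) after.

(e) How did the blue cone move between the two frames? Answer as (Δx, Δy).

(-2.7, -1.6)

The blue cone was at about (11.8, 6.2) and moved to about (9.1, 4.6).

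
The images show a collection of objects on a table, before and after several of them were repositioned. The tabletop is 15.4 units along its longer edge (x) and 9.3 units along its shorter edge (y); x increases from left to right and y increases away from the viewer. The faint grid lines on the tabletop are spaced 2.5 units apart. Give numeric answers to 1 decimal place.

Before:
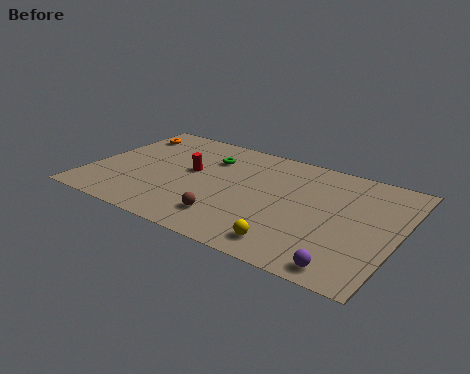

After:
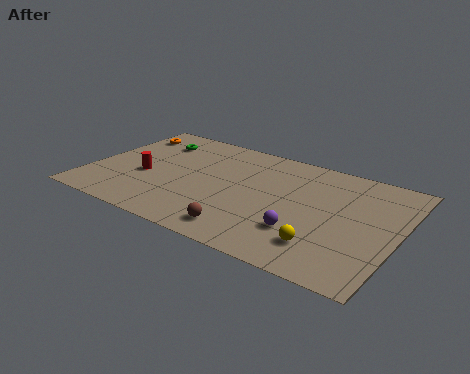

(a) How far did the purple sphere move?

2.9

The purple sphere was near (13.4, 1.0) before and (11.0, 2.7) after, so it travelled √(2.4² + 1.7²) ≈ 2.9 units.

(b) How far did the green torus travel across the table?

3.0

The green torus was near (5.6, 6.8) before and (2.6, 7.2) after, so it travelled √(3.0² + 0.4²) ≈ 3.0 units.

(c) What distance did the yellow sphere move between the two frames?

1.7

From (10.6, 1.4) to (12.1, 2.1), the yellow sphere covered √(1.5² + 0.7²) ≈ 1.7 units.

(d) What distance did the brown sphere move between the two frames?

1.1

From (7.4, 2.0) to (8.3, 1.4), the brown sphere covered √(0.9² + 0.6²) ≈ 1.1 units.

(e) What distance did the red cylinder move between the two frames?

2.5

The red cylinder was near (4.9, 5.2) before and (2.8, 3.8) after, so it travelled √(2.1² + 1.4²) ≈ 2.5 units.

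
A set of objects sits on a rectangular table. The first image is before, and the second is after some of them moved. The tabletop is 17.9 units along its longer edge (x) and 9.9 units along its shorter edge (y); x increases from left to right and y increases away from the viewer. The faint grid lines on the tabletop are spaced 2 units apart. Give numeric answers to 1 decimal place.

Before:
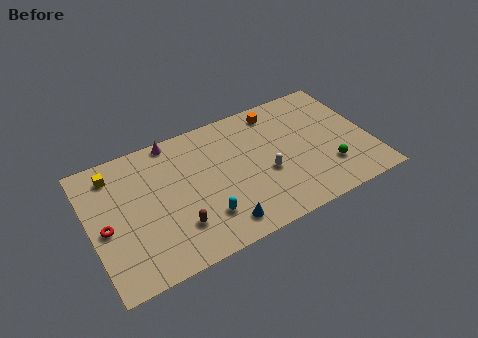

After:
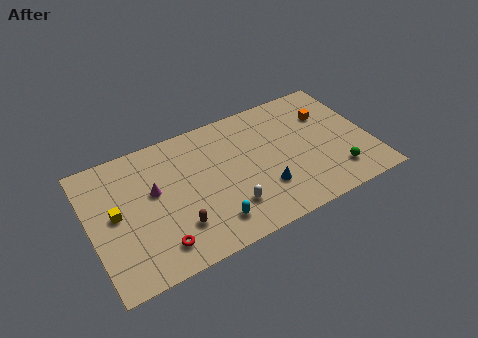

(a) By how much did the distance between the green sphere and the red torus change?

-2.7

Before: roughly 14.2 units apart; after: 11.5. That's 2.7 units closer together.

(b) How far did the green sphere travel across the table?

0.7

The green sphere was near (15.0, 2.7) before and (15.4, 2.1) after, so it travelled √(0.4² + 0.6²) ≈ 0.7 units.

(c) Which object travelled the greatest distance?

the red torus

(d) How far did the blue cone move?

3.3

The blue cone was near (7.8, 1.5) before and (10.8, 2.9) after, so it travelled √(3.0² + 1.4²) ≈ 3.3 units.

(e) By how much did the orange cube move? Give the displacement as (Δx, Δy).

(3.1, -1.6)

The orange cube started near (12.4, 8.5) and ended near (15.5, 6.9).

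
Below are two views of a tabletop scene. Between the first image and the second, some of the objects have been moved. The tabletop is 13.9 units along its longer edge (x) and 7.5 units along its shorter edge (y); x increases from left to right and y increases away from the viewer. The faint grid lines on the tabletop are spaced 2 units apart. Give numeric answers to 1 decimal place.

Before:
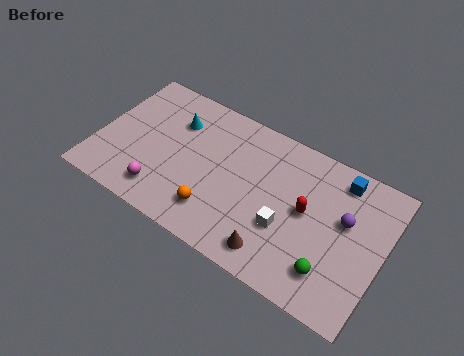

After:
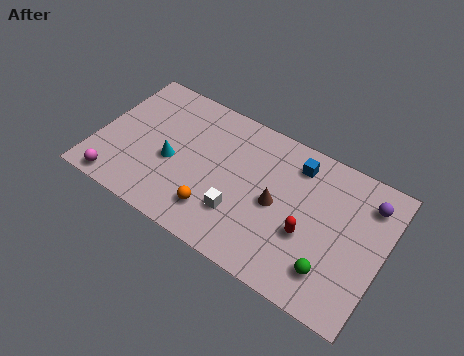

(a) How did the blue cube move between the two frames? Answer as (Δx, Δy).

(-2.1, -0.3)

The blue cube was at about (11.5, 6.4) and moved to about (9.4, 6.1).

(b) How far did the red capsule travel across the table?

1.1

The red capsule moved from about (10.2, 4.0) to (10.4, 2.9), a distance of √(0.2² + 1.1²) ≈ 1.1.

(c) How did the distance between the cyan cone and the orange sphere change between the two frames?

-1.7

The distance was about 4.5 in the first image and 2.8 in the second, so they moved 1.7 units closer together.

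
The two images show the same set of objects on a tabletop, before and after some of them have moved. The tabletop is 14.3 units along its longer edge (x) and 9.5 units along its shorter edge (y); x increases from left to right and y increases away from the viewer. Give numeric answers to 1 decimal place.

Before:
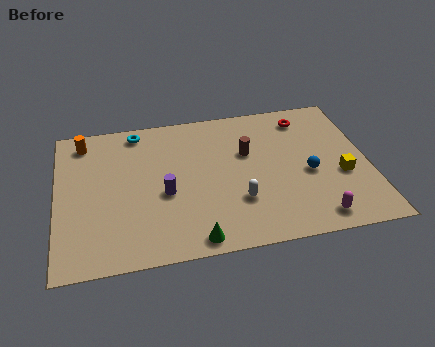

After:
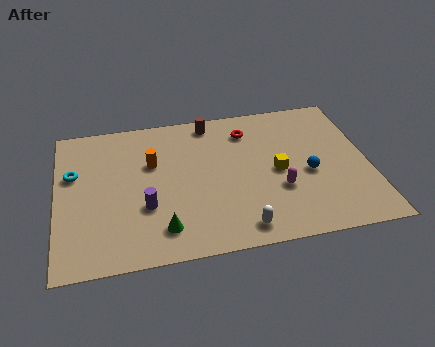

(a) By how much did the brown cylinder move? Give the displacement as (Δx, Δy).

(-1.6, 2.4)

The brown cylinder started near (8.8, 6.0) and ended near (7.2, 8.4).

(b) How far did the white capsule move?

1.7

The white capsule was near (8.2, 2.9) before and (8.2, 1.2) after, so it travelled √(0.0² + 1.7²) ≈ 1.7 units.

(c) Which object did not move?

the blue sphere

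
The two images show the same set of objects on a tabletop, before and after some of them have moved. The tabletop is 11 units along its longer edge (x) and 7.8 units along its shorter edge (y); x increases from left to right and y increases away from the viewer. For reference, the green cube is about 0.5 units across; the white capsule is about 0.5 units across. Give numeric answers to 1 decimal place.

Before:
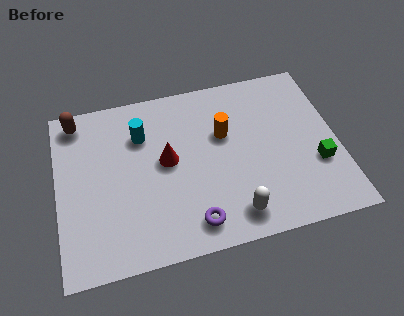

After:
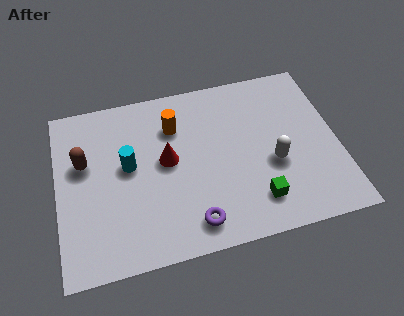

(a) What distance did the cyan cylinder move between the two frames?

1.4

The cyan cylinder was near (3.4, 5.6) before and (2.8, 4.3) after, so it travelled √(0.6² + 1.3²) ≈ 1.4 units.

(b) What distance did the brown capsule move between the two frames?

2.0

The brown capsule was near (0.9, 6.8) before and (1.1, 4.8) after, so it travelled √(0.2² + 2.0²) ≈ 2.0 units.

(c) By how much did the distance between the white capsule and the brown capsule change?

-0.6

Before: roughly 8.1 units apart; after: 7.5. That's 0.6 units closer together.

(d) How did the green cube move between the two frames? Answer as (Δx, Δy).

(-2.5, -1.1)

The green cube was at about (10.1, 2.7) and moved to about (7.6, 1.6).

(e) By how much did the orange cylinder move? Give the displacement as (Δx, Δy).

(-1.9, 0.8)

The orange cylinder was at about (6.6, 4.9) and moved to about (4.7, 5.7).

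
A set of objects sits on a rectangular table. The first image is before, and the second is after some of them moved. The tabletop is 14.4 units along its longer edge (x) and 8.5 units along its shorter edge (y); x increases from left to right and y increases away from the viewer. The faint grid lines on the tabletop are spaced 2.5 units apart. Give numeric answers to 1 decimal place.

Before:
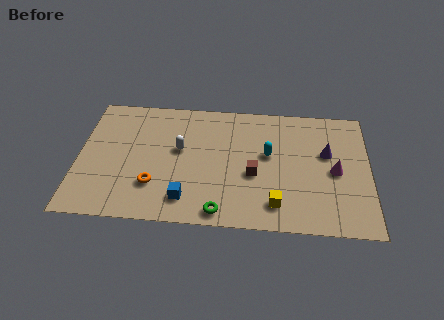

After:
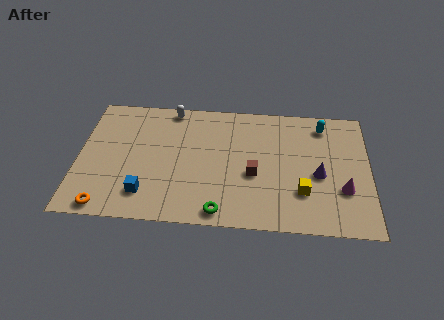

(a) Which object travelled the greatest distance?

the cyan capsule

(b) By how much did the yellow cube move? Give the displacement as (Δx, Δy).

(1.3, 0.9)

The yellow cube was at about (9.8, 1.6) and moved to about (11.1, 2.5).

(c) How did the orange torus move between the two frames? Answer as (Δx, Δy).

(-2.3, -1.6)

The orange torus started near (3.8, 2.4) and ended near (1.5, 0.8).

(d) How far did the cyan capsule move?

3.5

The cyan capsule moved from about (9.4, 4.9) to (12.1, 7.1), a distance of √(2.7² + 2.2²) ≈ 3.5.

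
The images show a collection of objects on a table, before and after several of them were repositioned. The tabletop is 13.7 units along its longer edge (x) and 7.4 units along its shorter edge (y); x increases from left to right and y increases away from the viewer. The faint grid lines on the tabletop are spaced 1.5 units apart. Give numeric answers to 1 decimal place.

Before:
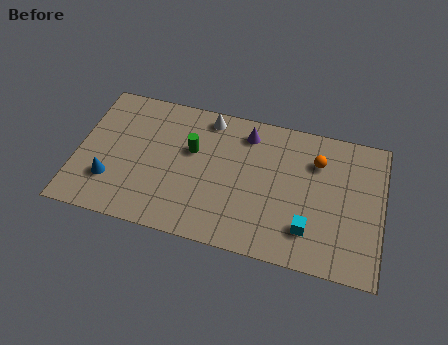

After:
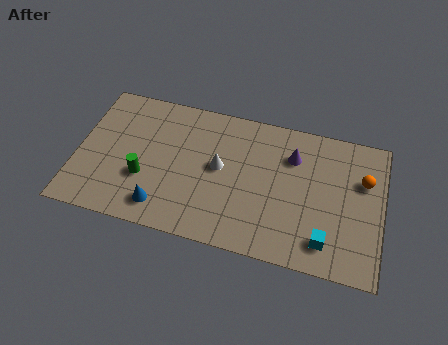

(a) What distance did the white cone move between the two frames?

2.6

From (5.7, 6.5) to (6.4, 4.0), the white cone covered √(0.7² + 2.5²) ≈ 2.6 units.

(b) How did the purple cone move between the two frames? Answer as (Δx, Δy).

(2.1, -0.7)

From the two frames, the purple cone sits at roughly (7.5, 6.1) before and (9.6, 5.4) after.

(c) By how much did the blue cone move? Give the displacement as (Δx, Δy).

(2.4, -0.8)

The blue cone started near (1.6, 2.1) and ended near (4.0, 1.3).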